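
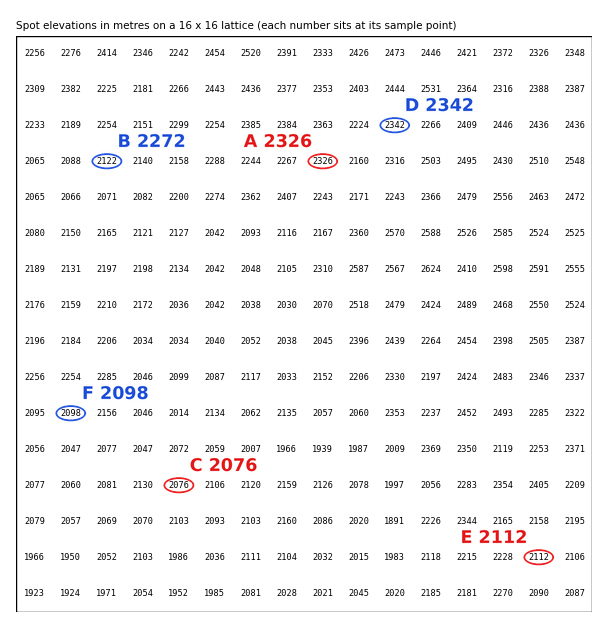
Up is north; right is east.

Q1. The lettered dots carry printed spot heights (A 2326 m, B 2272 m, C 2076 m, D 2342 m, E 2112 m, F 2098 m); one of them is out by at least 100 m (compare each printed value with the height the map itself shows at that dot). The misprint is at B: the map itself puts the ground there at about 2122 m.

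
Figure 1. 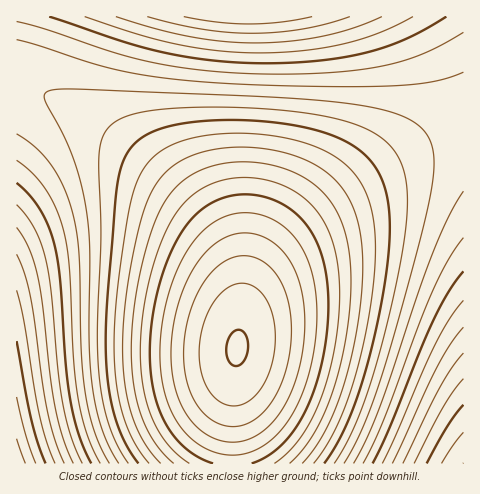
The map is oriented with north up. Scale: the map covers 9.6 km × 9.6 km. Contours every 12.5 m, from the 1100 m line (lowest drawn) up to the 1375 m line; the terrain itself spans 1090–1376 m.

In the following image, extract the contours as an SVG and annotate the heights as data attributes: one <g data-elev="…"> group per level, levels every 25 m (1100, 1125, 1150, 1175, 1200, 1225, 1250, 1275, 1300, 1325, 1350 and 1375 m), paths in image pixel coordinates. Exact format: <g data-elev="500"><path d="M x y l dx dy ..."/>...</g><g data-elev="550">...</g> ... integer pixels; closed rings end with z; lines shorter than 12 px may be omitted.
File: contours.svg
<g data-elev="1100"><path d="M17 439l8 24"/></g><g data-elev="1125"><path d="M427 463l20-36 16-22"/><path d="M17 341l14 78 7 25 8 19"/></g><g data-elev="1150"><path d="M403 463l36-74 13-21 11-15"/><path d="M17 254l7 19 7 25 12 87 6 32 7 25 8 21"/><path d="M350 17l-23 7-25 5-24 3-26 1-24-1-26-3-55-12"/></g><g data-elev="1175"><path d="M382 463l52-117 15-27 14-19"/><path d="M17 205l9 10 8 13 6 14 5 15 6 33 7 77 4 35 9 33 11 28"/><path d="M413 17l-34 16-35 11-40 7-45 2-41-2-40-7-40-10-53-17"/></g><g data-elev="1200"><path d="M363 463l21-44 49-129 15-30 15-22"/><path d="M17 160l15 13 13 15 10 18 8 22 6 37 4 90 4 40 10 38 13 30"/><path d="M463 32l-40 22-20 7-21 5-54 7-69 1-58-4-51-8-34-9-70-24-29-8"/></g><g data-elev="1225"><path d="M344 463l17-32 17-45 19-63 26-96 8-37 3-25-2-19-7-14-12-10-18-9-24-6-32-5-95-6-164-7-27 1-8 4 0 5 18 36 10 23 9 28 5 30 3 36-1 98 5 48 10 36 15 29"/></g><g data-elev="1250"><path d="M324 463l15-23 13-29 12-36 12-43 8-46 5-40 0-31-3-25-7-16-9-14-13-12-17-10-21-7-26-6-30-4-32-1-46 3-18 4-15 5-12 7-9 8-6 11-5 13-4 26-9 102-1 36 0 30 4 31 6 25 10 23 12 19"/></g><g data-elev="1275"><path d="M302 463l14-17 13-23 12-28 9-33 8-37 4-37 1-31-3-28-5-18-8-16-11-14-13-12-17-9-20-7-22-4-23-2-21 2-19 3-16 7-14 8-10 11-9 12-7 17-6 20-9 42-5 38-2 35 1 32 4 28 8 23 10 21 15 17"/></g><g data-elev="1300"><path d="M274 463l16-12 13-17 12-21 9-24 8-29 5-31 3-30-2-28-3-20-6-19-8-15-11-14-13-10-17-9-17-5-19-2-19 3-16 5-15 9-13 12-10 16-10 20-8 25-7 28-4 30-2 26 2 25 4 23 7 21 9 17 13 15 14 11"/></g><g data-elev="1325"><path d="M222 454l16 1 15-4 15-9 14-12 11-17 10-21 7-24 5-26 2-26-1-23-4-21-7-19-10-15-12-12-15-9-16-4-16 0-15 5-14 9-13 14-11 17-10 21-7 25-4 24-2 23 1 23 4 19 7 19 9 16 12 12 14 9z"/></g><g data-elev="1350"><path d="M227 426l10 0 11-3 10-6 9-9 9-12 7-15 7-33 1-18-1-16-2-15-5-14-7-12-9-8-9-6-10-3-11 0-10 4-10 7-9 10-8 12-7 15-5 16-3 17-1 17 1 16 3 14 4 13 7 10 8 10 10 6z"/></g><g data-elev="1375"><path d="M233 365l4 1 5-2 3-6 3-7 0-8-2-7-3-4-4-2-4 1-4 3-4 11 1 13z"/></g>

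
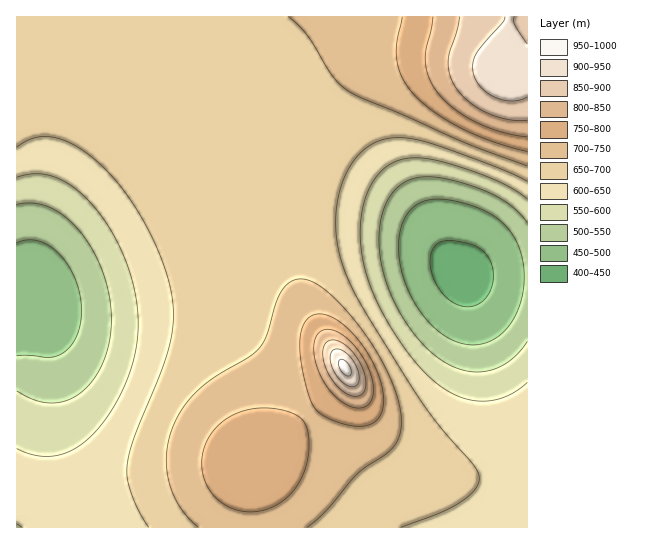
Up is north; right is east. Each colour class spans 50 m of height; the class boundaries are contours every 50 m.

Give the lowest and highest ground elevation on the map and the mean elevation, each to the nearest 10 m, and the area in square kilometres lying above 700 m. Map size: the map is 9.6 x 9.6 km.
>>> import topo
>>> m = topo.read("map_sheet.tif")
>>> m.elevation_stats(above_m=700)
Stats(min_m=440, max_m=970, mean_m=660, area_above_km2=21.4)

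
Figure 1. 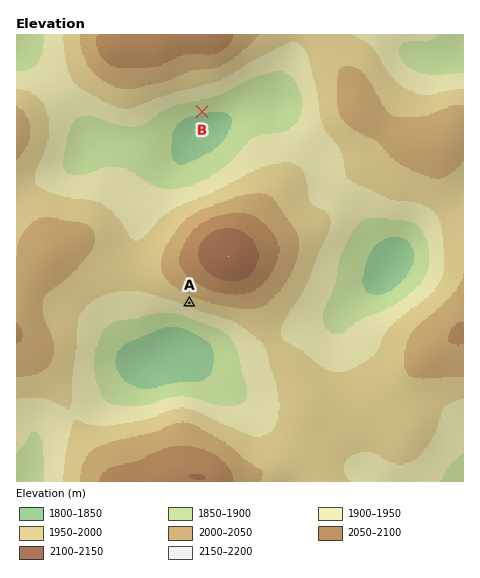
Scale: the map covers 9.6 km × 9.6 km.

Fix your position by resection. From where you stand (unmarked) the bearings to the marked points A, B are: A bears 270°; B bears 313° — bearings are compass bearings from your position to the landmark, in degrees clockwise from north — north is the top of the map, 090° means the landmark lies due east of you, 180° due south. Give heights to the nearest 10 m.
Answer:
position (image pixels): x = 407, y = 303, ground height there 1920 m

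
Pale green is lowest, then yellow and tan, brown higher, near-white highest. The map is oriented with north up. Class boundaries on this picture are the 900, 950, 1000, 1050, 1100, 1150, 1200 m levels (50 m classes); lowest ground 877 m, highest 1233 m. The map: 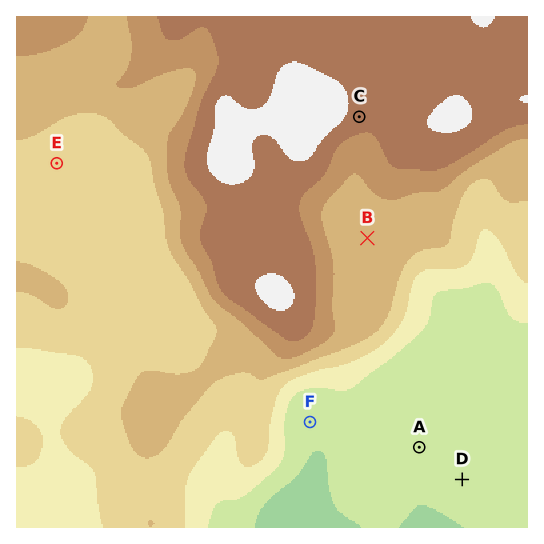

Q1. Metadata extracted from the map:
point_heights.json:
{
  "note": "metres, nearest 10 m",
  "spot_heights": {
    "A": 920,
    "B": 1070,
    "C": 1170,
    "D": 920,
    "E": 1030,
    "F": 920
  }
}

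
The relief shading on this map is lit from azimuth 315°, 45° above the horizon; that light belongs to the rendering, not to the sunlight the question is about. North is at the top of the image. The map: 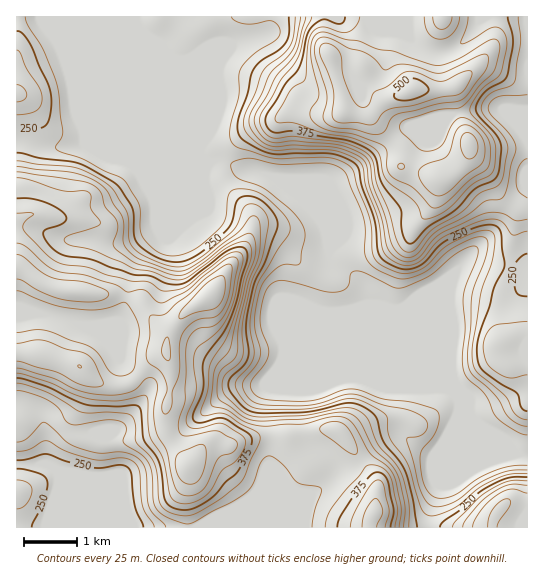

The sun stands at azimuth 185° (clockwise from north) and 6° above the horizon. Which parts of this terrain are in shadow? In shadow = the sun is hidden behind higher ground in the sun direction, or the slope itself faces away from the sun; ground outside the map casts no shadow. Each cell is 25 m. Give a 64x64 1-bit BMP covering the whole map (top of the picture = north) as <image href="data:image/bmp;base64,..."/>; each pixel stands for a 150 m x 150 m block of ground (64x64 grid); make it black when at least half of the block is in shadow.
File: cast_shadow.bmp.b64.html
<image width="64" height="64" href="data:image/bmp;base64,Qk0+AgAAAAAAAD4AAAAoAAAAQAAAAEAAAAABAAEAAAAAAAACAAATCwAAEwsAAAIAAAAAAAAA////AAAAAAAAAAAAAAAAAAAAAAAAAA+AAAAAAAAAH+AAAAAAAAEf+AAAAAAAAD//AAAAAAAYP//AAAAAAB+D/4AAAAAAD4H/AAAAAAAPgP8AAAAAAA+AfwAAAAAAH4B/AAAHHAA/gD8AAAf/8H8AHwAAB////wAAAAAD////YAAAAAH////gAAAAAP///+AAAAAA////gAAAAAB///8AAAAAAH///wAAAAAAD//+AAABwAAH//AAAAfAAAH/8AAA/8AAAH/gAAD/gAAAA+AAAPgAAAAAwAAAAAAAAAAAAAAAACAAAAAAAAAAPAAAAAAAAAA+AAAAAAAH//+AAAAAAB///8AAAAAAP///wAAAAAA////wAAAAAP////gAAAAA////+AAAAAD////8AAAAAAAH//wAAAAAAAP/+AAAAAAAH///4AAAAPgP///gAAAAMA///8AAAAAB/+//gAAAAP/9x/+AAAAA//wD/wAAAAD//AH+AAAAAP/4APgAABgA//AAcAAAGAD/8AAAAAAAPH/gAAAAAAD8A+AAAAAAAfwBgAAAAAAB+AAAAAcAAAD4AAAAB4AAAHAAAAADAAAAAAAAAAEAAxgAAAAAAOAB/gAAAAAB4AD/gAAAAAPgAP/AAAAAAeA//8AAAAAB4//z4EAAAADn/ODwAAAAAG/wAHgAAAAAD8AAAA=="/>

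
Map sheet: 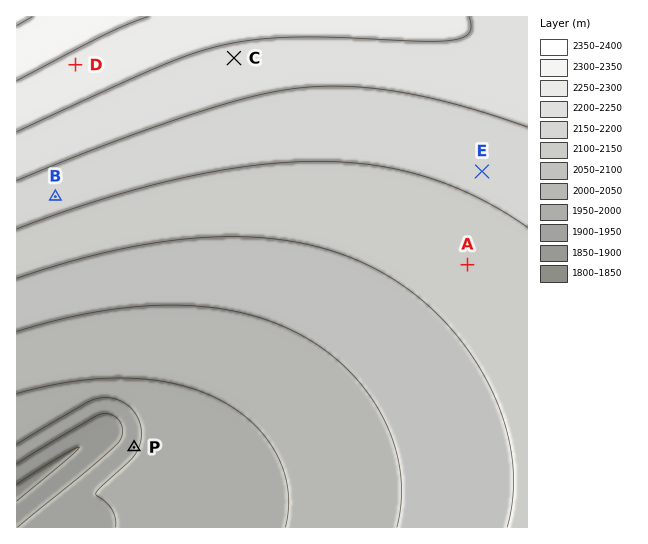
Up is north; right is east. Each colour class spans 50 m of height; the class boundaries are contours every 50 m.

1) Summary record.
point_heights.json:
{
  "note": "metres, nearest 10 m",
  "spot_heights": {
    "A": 2130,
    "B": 2170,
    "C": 2240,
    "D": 2290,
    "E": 2160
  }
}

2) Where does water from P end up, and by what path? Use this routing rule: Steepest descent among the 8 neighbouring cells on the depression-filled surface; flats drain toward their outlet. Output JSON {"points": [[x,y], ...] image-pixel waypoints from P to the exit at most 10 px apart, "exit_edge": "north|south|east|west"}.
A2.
{"points": [[134, 447], [123, 439], [113, 433], [102, 431], [91, 439], [81, 446], [70, 454], [59, 461], [49, 469], [38, 477], [27, 483], [17, 491]], "exit_edge": "west"}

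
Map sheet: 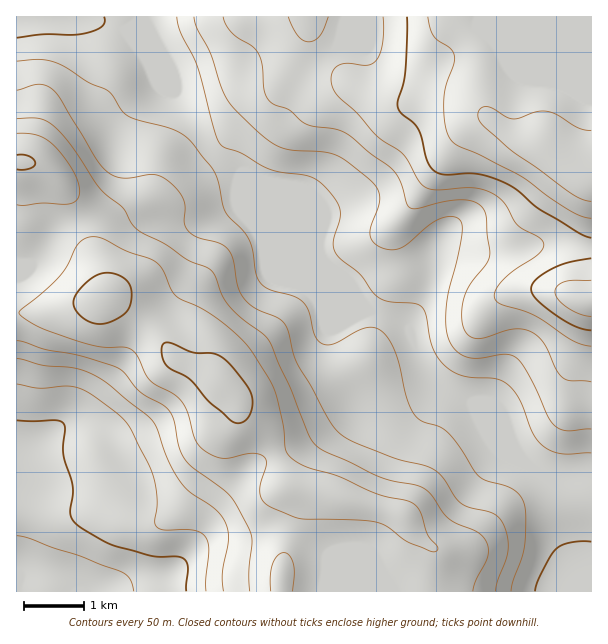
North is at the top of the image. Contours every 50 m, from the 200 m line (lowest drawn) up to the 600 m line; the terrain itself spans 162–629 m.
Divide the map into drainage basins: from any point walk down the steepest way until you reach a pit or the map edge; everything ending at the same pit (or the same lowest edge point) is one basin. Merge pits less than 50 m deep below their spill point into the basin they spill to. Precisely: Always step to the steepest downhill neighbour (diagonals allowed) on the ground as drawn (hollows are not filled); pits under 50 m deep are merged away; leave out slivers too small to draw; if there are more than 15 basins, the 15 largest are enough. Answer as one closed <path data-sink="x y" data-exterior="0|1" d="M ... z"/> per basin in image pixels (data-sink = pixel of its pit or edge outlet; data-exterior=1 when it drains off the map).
<path data-sink="555 591" data-exterior="1" d="M309 24l-3 23-17 28-12 17-10 10-12 7-20 20-19 27-48 40-40 15-12 7-10 10-6 14 0 21 6 27-2 6 39 24 19 19 15 22 36 17 23 20 6 16 28 26 7 15 7 25 6 7 33 5 81 24 11 17 18 16-7 33 0 10 165 0 1-421-14-7-33-24-21-1-18-7-23-20-16-10-18-5-23 0-19 6-15 0-32-12-12-10-16-27-18-19z"/><path data-sink="17 591" data-exterior="1" d="M107 296l-59 16-32 2 0 277 265 1 2-31 17-49 0-21-14-8-9-28-7-15-28-26-6-16-12-13-11-7-36-17-15-22-19-19z"/><path data-sink="17 18" data-exterior="1" d="M308 16l-292 1 1 296 31-1 47-11 9-5 2-6-6-27 0-21 6-14 10-10 12-7 31-11 15-8 36-30 25-33 20-20 12-7 10-10 21-30 8-15 2-20z"/>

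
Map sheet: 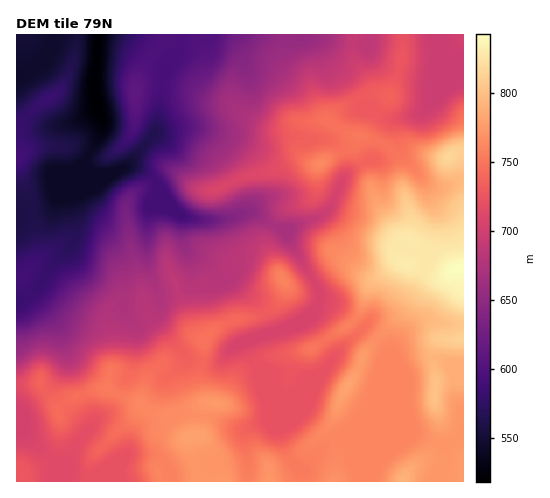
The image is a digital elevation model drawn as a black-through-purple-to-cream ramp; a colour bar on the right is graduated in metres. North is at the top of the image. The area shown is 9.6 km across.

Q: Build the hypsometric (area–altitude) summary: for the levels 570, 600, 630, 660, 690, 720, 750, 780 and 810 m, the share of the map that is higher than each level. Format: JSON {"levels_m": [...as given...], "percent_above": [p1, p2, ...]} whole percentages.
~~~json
{"levels_m": [570, 600, 630, 660, 690, 720, 750, 780, 810], "percent_above": [91, 83, 78, 72, 62, 49, 28, 9, 4]}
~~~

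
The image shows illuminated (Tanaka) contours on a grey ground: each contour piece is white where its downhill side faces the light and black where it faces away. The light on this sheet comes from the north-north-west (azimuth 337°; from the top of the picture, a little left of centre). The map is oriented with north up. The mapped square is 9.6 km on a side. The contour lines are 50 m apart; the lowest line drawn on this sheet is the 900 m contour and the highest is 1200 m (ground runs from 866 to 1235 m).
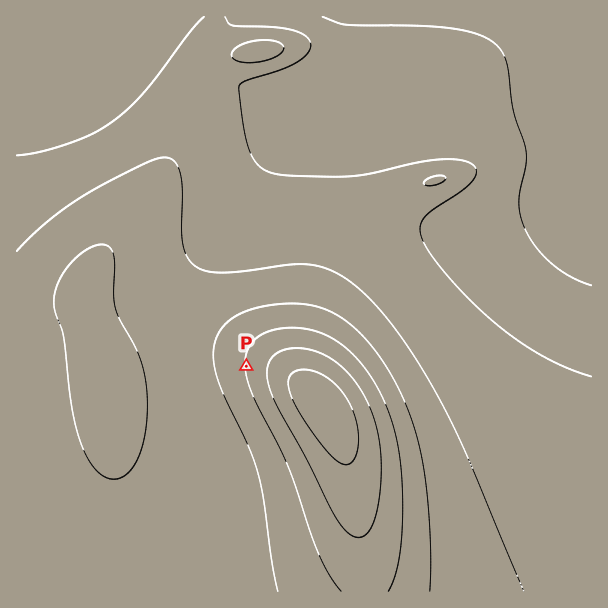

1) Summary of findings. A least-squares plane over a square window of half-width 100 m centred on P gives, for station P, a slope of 7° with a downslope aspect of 268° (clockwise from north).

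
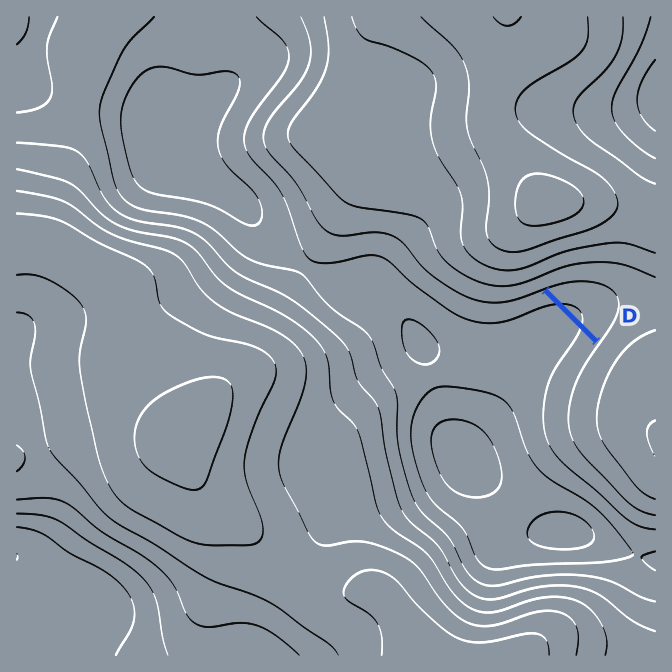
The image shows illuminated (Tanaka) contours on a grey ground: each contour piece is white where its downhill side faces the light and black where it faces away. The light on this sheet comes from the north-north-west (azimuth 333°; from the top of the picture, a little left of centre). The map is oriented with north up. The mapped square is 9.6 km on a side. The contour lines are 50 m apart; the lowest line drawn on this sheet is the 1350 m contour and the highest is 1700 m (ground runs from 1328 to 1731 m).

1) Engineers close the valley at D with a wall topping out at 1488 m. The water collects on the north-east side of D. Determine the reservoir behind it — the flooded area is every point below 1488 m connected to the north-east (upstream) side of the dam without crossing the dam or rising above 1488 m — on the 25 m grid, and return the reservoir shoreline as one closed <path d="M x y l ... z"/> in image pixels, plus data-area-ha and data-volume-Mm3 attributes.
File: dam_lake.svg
<path d="M585 286l-16 0-2 2-13 1-3 3 46 46 6-8 5-10 0-3 1-2 0-13-9-11-8-3-5 0-2-2z" data-area-ha="37" data-volume-Mm3="6.97"/>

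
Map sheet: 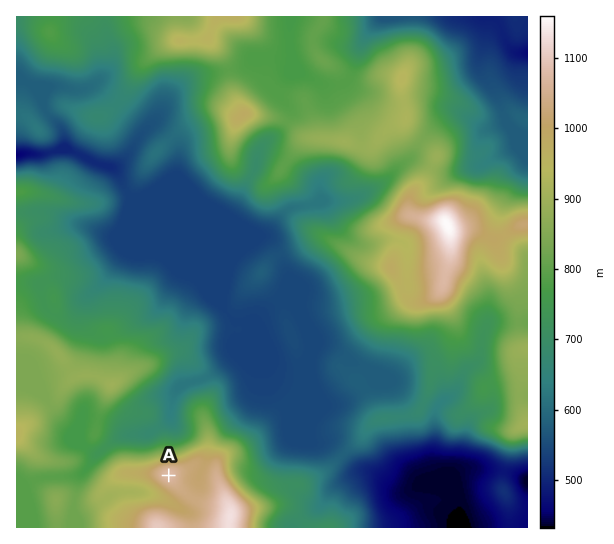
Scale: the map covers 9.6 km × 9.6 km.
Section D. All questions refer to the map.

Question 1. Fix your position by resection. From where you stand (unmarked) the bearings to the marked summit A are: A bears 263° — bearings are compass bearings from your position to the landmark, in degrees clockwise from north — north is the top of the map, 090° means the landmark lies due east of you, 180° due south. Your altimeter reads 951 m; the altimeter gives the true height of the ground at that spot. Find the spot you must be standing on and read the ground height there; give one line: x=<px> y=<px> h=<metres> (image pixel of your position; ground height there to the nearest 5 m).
x=228 y=468 h=950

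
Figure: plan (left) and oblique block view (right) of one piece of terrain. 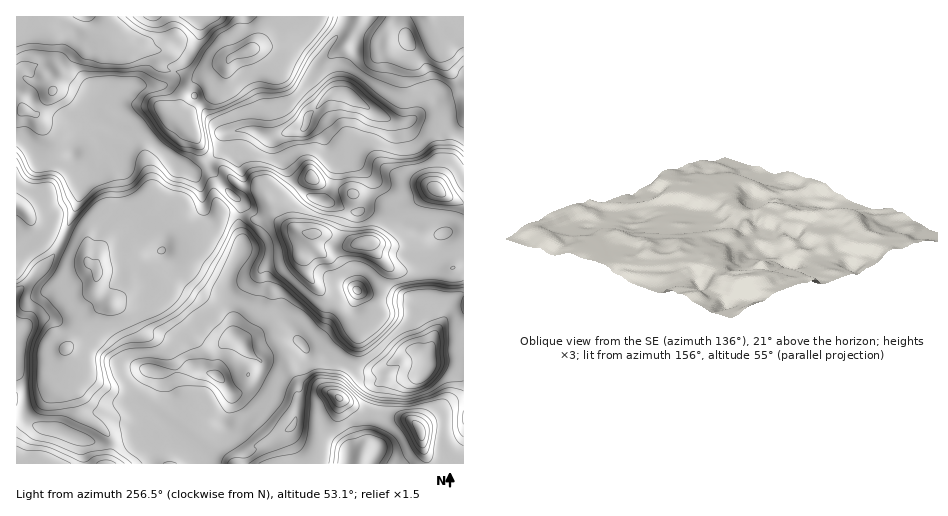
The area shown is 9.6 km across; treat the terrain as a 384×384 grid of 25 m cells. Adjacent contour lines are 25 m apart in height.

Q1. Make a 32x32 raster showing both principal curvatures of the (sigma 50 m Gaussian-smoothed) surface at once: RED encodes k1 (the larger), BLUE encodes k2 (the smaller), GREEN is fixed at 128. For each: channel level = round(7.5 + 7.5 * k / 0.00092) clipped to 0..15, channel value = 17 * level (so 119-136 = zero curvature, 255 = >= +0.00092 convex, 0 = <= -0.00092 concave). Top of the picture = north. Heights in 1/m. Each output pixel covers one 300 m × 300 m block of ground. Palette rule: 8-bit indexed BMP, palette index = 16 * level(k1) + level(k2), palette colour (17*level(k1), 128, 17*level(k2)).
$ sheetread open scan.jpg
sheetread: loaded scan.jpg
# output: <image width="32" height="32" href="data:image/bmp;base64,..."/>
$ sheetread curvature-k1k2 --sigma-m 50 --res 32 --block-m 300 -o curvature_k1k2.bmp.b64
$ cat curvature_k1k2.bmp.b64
<image width="32" height="32" href="data:image/bmp;base64,Qk02CAAAAAAAADYEAAAoAAAAIAAAACAAAAABAAgAAAAAAAAEAAATCwAAEwsAAAABAAAAAAAAAIAAABGAAAAigAAAM4AAAESAAABVgAAAZoAAAHeAAACIgAAAmYAAAKqAAAC7gAAAzIAAAN2AAADugAAA/4AAAACAEQARgBEAIoARADOAEQBEgBEAVYARAGaAEQB3gBEAiIARAJmAEQCqgBEAu4ARAMyAEQDdgBEA7oARAP+AEQAAgCIAEYAiACKAIgAzgCIARIAiAFWAIgBmgCIAd4AiAIiAIgCZgCIAqoAiALuAIgDMgCIA3YAiAO6AIgD/gCIAAIAzABGAMwAigDMAM4AzAESAMwBVgDMAZoAzAHeAMwCIgDMAmYAzAKqAMwC7gDMAzIAzAN2AMwDugDMA/4AzAACARAARgEQAIoBEADOARABEgEQAVYBEAGaARAB3gEQAiIBEAJmARACqgEQAu4BEAMyARADdgEQA7oBEAP+ARAAAgFUAEYBVACKAVQAzgFUARIBVAFWAVQBmgFUAd4BVAIiAVQCZgFUAqoBVALuAVQDMgFUA3YBVAO6AVQD/gFUAAIBmABGAZgAigGYAM4BmAESAZgBVgGYAZoBmAHeAZgCIgGYAmYBmAKqAZgC7gGYAzIBmAN2AZgDugGYA/4BmAACAdwARgHcAIoB3ADOAdwBEgHcAVYB3AGaAdwB3gHcAiIB3AJmAdwCqgHcAu4B3AMyAdwDdgHcA7oB3AP+AdwAAgIgAEYCIACKAiAAzgIgARICIAFWAiABmgIgAd4CIAIiAiACZgIgAqoCIALuAiADMgIgA3YCIAO6AiAD/gIgAAICZABGAmQAigJkAM4CZAESAmQBVgJkAZoCZAHeAmQCIgJkAmYCZAKqAmQC7gJkAzICZAN2AmQDugJkA/4CZAACAqgARgKoAIoCqADOAqgBEgKoAVYCqAGaAqgB3gKoAiICqAJmAqgCqgKoAu4CqAMyAqgDdgKoA7oCqAP+AqgAAgLsAEYC7ACKAuwAzgLsARIC7AFWAuwBmgLsAd4C7AIiAuwCZgLsAqoC7ALuAuwDMgLsA3YC7AO6AuwD/gLsAAIDMABGAzAAigMwAM4DMAESAzABVgMwAZoDMAHeAzACIgMwAmYDMAKqAzAC7gMwAzIDMAN2AzADugMwA/4DMAACA3QARgN0AIoDdADOA3QBEgN0AVYDdAGaA3QB3gN0AiIDdAJmA3QCqgN0Au4DdAMyA3QDdgN0A7oDdAP+A3QAAgO4AEYDuACKA7gAzgO4ARIDuAFWA7gBmgO4Ad4DuAIiA7gCZgO4AqoDuALuA7gDMgO4A3YDuAO6A7gD/gO4AAID/ABGA/wAigP8AM4D/AESA/wBVgP8AZoD/AHeA/wCIgP8AmYD/AKqA/wC7gP8AzID/AN2A/wDugP8A/4D/AIVzcYPHlHK2x6int5iIx6PYpYSElXaB+IPotaXFwZeGlba2yNj45KeYiIeIh4eHuKWkx6ilhaH61df5tqDAt6S42OjYtoNzp4iHh4eHh5eHl6aEuMaElJO005HmYIDFtfjEpqakppaWh4eHh3eHlpSGl6aT1pPUtLSDorBg05WU9nJjdIWmuKiHhoaGd3aU2ZaGqJTVw4Aw0MDCxaSQYIL1cXZ3dXSStYWFlnaEYtXWtaaHpdRgYID4+ub4+daytPiAh4d3csanturoxsf3+YRUxoWm5tH19LXXlKW4+cCm93CGloeR+si2poSFt5aUhKbYlXaXt7jX5KX2taboxIT3cIV0loSStqaUpYZ1hben2HWFlsiG18RAxLXo+eizhMjWcpaHh4WEpcbIuIeFlsmnpoaXl8fYcXVww8OB5uSEttbXpYeWppaEgoS2yJd1tnWGh5fow7ODhnZA45aCxKZhpYWGl5ZzhYeHdHOWp5eWl5eX2NRwhJPTkqHomIeX1/WDdIeng8eXh4d3hJW3uKaGp8fFk4CW4/6yofb3+PX1ofeklaeDlZiHh3eGdHXHt5OCs6SRtsiks7aTgICAgGGD1veDhHSWl4eWloeGg7bXyJOVo2Gkktf5s6C3mIeHhodzw+WVhpWIh5e5hnd0gujZxrijlZPXoGBQobaHhoaGl5dz9oOXl4eHh4aHd3dx5/mTtlJxUJDBoZD0p5enyaaVlYXjwYSHh4eHh4eWpYPCoJTEsbOktMbq1JeHh5enqIGnhKP4cHOEhneHdnPmYOT5k4aksvj508aldYfF5cOwtoNQ1tj1k6WhdIKBk+XR9bFzhaL109JhYbWlltUwQMWw9qD1iKfHyNlxpPn4tcOQ41CA9nBA5cbF14WEwmGRxtXZx5eHh4eItqPWyMfUstfV1fa4odLYqLmDgaGysaRh9peHl5eHiIempffUlKDWhYSktnKSpJZ3l7W22PnUgpK4lpaHh4eHh4fns3JhoPnm1fj29vmzhXWEc6aHlrbX5pVzp5iIh4eHuNdwdXL116alhHOj97aWZHXI9/bphIelY7W1t6eHd5ezcGF0k/GA5de3p4Hl9pWm9/i0Y6WVl5a2t0J0p5iIh8fU1rP3k3VwlMi15KLD+fn4gpSXl5iopoWWlpS46Pj36ce21oOFpqaUk2JQ94HExpOll5amyMa0yaenlbSDgHCStZXGxoR0hLe3h4LE15SlpFOVg3PEcrant7a3dHV2dnWEdIX2lIWSYIKmhpD3xILoY3WWxnNllISEdIWHd3d2g4GSYqPmYaW2pZeHhYD3pNVzhbjHhIeGh3d3hZKUdXKl2reD19jogaSEhoeHc6LnlMaCtqWWh4c="/>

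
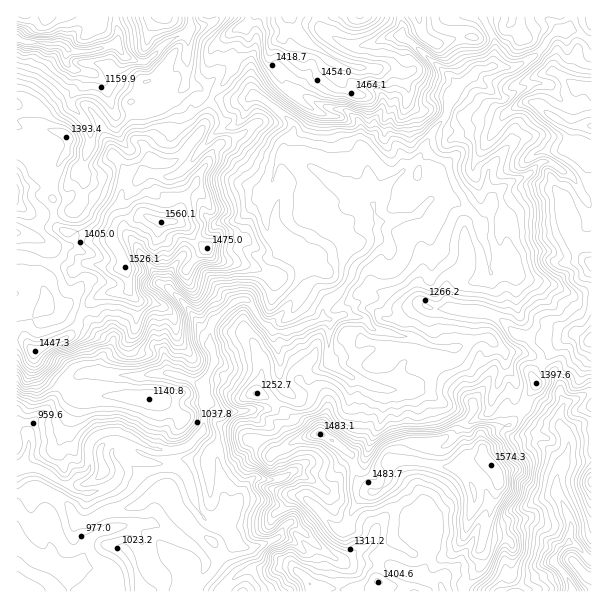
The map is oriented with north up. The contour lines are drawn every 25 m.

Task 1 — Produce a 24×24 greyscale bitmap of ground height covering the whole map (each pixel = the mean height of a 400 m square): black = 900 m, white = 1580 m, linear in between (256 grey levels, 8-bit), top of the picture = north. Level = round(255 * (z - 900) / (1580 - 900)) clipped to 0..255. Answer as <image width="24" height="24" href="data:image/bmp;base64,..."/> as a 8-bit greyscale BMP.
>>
<image width="24" height="24" href="data:image/bmp;base64,Qk12BgAAAAAAADYEAAAoAAAAGAAAABgAAAABAAgAAAAAAEACAAATCwAAEwsAAAABAAAAAAAAAAAAAAEBAQACAgIAAwMDAAQEBAAFBQUABgYGAAcHBwAICAgACQkJAAoKCgALCwsADAwMAA0NDQAODg4ADw8PABAQEAAREREAEhISABMTEwAUFBQAFRUVABYWFgAXFxcAGBgYABkZGQAaGhoAGxsbABwcHAAdHR0AHh4eAB8fHwAgICAAISEhACIiIgAjIyMAJCQkACUlJQAmJiYAJycnACgoKAApKSkAKioqACsrKwAsLCwALS0tAC4uLgAvLy8AMDAwADExMQAyMjIAMzMzADQ0NAA1NTUANjY2ADc3NwA4ODgAOTk5ADo6OgA7OzsAPDw8AD09PQA+Pj4APz8/AEBAQABBQUEAQkJCAENDQwBEREQARUVFAEZGRgBHR0cASEhIAElJSQBKSkoAS0tLAExMTABNTU0ATk5OAE9PTwBQUFAAUVFRAFJSUgBTU1MAVFRUAFVVVQBWVlYAV1dXAFhYWABZWVkAWlpaAFtbWwBcXFwAXV1dAF5eXgBfX18AYGBgAGFhYQBiYmIAY2NjAGRkZABlZWUAZmZmAGdnZwBoaGgAaWlpAGpqagBra2sAbGxsAG1tbQBubm4Ab29vAHBwcABxcXEAcnJyAHNzcwB0dHQAdXV1AHZ2dgB3d3cAeHh4AHl5eQB6enoAe3t7AHx8fAB9fX0Afn5+AH9/fwCAgIAAgYGBAIKCggCDg4MAhISEAIWFhQCGhoYAh4eHAIiIiACJiYkAioqKAIuLiwCMjIwAjY2NAI6OjgCPj48AkJCQAJGRkQCSkpIAk5OTAJSUlACVlZUAlpaWAJeXlwCYmJgAmZmZAJqamgCbm5sAnJycAJ2dnQCenp4An5+fAKCgoAChoaEAoqKiAKOjowCkpKQApaWlAKampgCnp6cAqKioAKmpqQCqqqoAq6urAKysrACtra0Arq6uAK+vrwCwsLAAsbGxALKysgCzs7MAtLS0ALW1tQC2trYAt7e3ALi4uAC5ubkAurq6ALu7uwC8vLwAvb29AL6+vgC/v78AwMDAAMHBwQDCwsIAw8PDAMTExADFxcUAxsbGAMfHxwDIyMgAycnJAMrKygDLy8sAzMzMAM3NzQDOzs4Az8/PANDQ0ADR0dEA0tLSANPT0wDU1NQA1dXVANbW1gDX19cA2NjYANnZ2QDa2toA29vbANzc3ADd3d0A3t7eAN/f3wDg4OAA4eHhAOLi4gDj4+MA5OTkAOXl5QDm5uYA5+fnAOjo6ADp6ekA6urqAOvr6wDs7OwA7e3tAO7u7gDv7+8A8PDwAPHx8QDy8vIA8/PzAPT09AD19fUA9vb2APf39wD4+PgA+fn5APr6+gD7+/sA/Pz8AP39/QD+/v4A////AB0VExYfLzAzRU9qlaegq7GopbKmgWlERBISFBsqKzMwNDxki4WNn6yvsL7LnWk5RxQWIh4iJiwyLDhcZYy4rrCur9LXsHZOTBsdISIqLTMrLTVtiq61xbuwstfnsXNOYBoUDBMZKi8qNkBrjZ6x1tvEyOTw2X5OdgoeGxcXGx0wP2uakpy/wt/f3uz1zIlXaBMrKxUWJjUlRIOPpMS4maq+wcvXq31iaiYyRT9CT1A0OGB0fZKFeHR5gKCnpZRtfWVUTlBQTkYsO2tyanRsYGBkcZCalaqHj6iJWVFcUkFFMFllYmNWZWlpbXKDhqShtri5p4SMem9EOmBOR1VZZWNnbW1yiqS1zKipsK6uoopMN0tHSj5GVm18hImLjZmqu6epsMTSqXuFU0RnYE9FV2F0eHdwb3uTs6irvcvgr6atk4BzZ2FSSVBaYWpiYniqy6GnudTa09DJr4VpYlxRSEdSVmZgZ4a3yJ6rqsfg7u3RoXZfWFFNR0dMUV1ebYzBxJysnazO19nTn2pZVk9JRklQTllpc5jDvqWtlqXExcDInXJbU0xMS09SUmp4g5qyv6qsoZ+xvba5r49nU1ZYVGVhY3SQiaO9yKqqkIqMmp+un5OEaoSCeYuUdYKXnqjM1qCOd3R/iYqSk3l7pbO0va61hXWKoMTJzYNtV1xsgoaLnI2pwtDd29PIk3V1i6vCw1BDQUtObHqIqKnI3uTbzsa1saKQlJqpqFdfXV5ZiIJ5ocPX8Nzc4sC8vLSnta6Yng=="/>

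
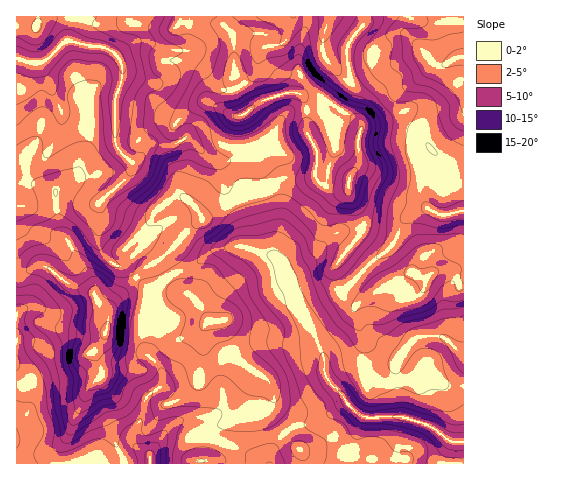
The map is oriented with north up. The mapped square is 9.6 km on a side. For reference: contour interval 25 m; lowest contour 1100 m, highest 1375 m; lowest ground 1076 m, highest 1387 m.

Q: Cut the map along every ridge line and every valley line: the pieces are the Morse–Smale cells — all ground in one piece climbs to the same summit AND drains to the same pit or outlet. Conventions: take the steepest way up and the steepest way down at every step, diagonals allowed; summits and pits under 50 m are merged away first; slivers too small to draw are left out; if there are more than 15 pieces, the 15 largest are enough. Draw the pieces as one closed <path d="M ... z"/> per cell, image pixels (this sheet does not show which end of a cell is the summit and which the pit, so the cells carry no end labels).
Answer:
<path d="M315 176l-10 3-22 0-20 12-17 3-53 32-36 36 12 21 11 8 10 4 19 25 12 1 6 21 6 12 26 21-3 29-2 6-12 8-25 8-7 5-5 27-3 5 261 1 1-194-26 0-11 7-4 0-12-5-16 11-37 20-9-2-10-10-5-24 27-33 3-7-2-6-12-26-2-9-4 3-12 0-12-6z"/><path d="M224 16l-207 0-1 191 38 1 45-5 5 17-5 11 0 14 5 10 8 8 13 4 11 10 9-9 16-9 41-40 44-25 17-3 20-12 22 0 9-3 6 7 8 5 19 0 3-10 9-16-1-22 3-10-1-7-32-22-22-3-14-6-28 8-12 8 1-7-18-27-1-32-1-6-8-12z"/><path d="M463 16l-99 0 0 9-16 18-1 19 6 28-8 22 11 7 5 6-3 15 1 22-9 16-2 14 13 25 3 10-3 7-25 31-2 8 5 18 5 6 10 6 7-1 11-8 23-11 16-11 12 5 4 0 11-7 26-1z"/><path d="M43 266l-8 1-19 10 0 186 134 1 0-8-14-10-4-6 0-6 9-14 5-21 16-15-1-15-14-15-4-10 0-17 5-22-1-18-11-9-24 27-3 12-17-25-26-10z"/><path d="M157 261l-12 7-9 10 12 12-5 54 4 10 14 15 1 15-16 15-5 21-9 14 0 6 4 6 14 10 1 8 50 0 4-6 5-27 7-5 25-8 12-8 2-6 3-29-26-21-6-12-6-21-12-1-19-25-10-4-11-8z"/><path d="M363 16l-138 0 0 8 6 8 3 10 1 32 16 22 3 8-1 2 17-8 22-6 14 6 22 3 16 11 9-22-6-28 0-15 5-9 12-13z"/><path d="M99 203l-45 5-36-2-2 2 0 68 4 0 19-10 8 1 19 15 26 10 17 25 3-12 24-27-11-11-13-4-8-8-5-10 0-14 5-11z"/>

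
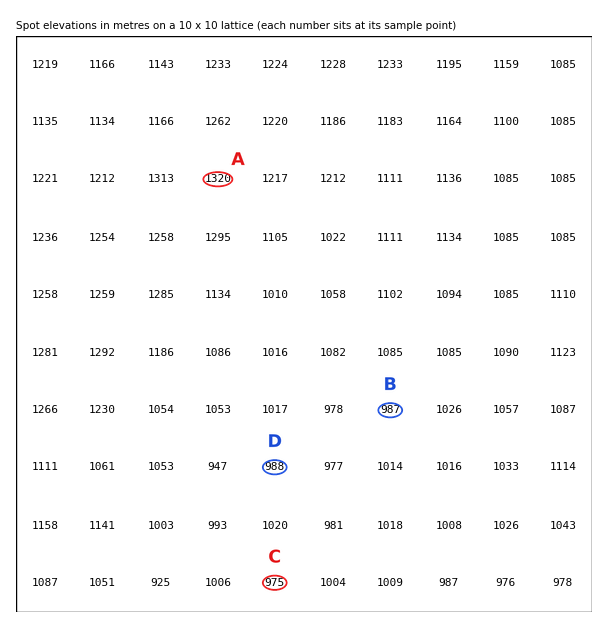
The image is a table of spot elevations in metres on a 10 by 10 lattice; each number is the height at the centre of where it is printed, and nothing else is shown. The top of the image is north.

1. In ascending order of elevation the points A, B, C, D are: C B D A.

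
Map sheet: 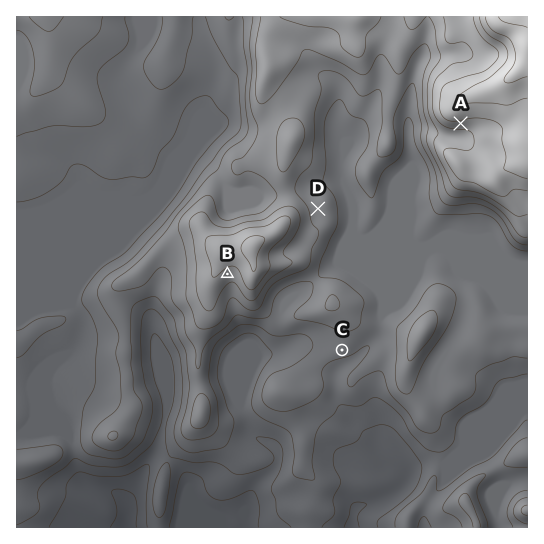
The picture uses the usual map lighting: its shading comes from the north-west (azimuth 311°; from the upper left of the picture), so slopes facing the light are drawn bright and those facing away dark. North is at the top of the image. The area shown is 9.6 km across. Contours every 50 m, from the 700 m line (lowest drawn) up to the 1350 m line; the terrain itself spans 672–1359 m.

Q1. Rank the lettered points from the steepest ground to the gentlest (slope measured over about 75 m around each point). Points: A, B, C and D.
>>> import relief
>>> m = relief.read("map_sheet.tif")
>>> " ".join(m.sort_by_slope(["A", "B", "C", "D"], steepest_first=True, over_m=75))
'A B C D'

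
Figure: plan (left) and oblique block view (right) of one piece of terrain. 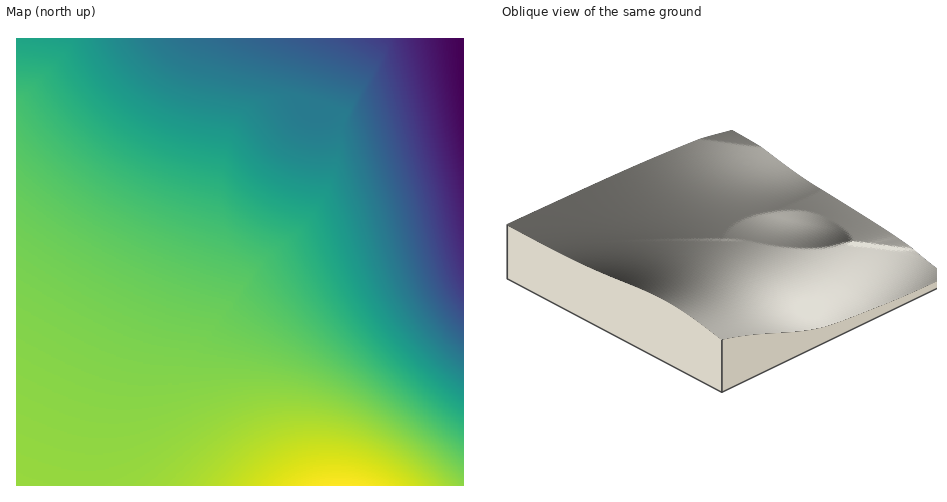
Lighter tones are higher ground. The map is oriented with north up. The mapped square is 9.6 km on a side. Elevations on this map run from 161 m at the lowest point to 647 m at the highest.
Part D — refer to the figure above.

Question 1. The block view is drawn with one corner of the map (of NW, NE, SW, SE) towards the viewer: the SE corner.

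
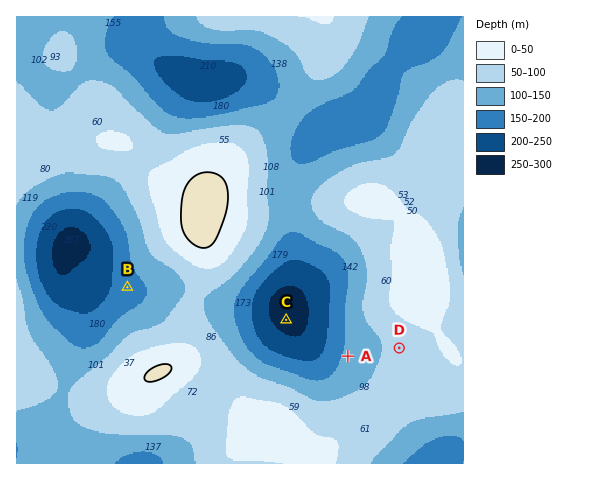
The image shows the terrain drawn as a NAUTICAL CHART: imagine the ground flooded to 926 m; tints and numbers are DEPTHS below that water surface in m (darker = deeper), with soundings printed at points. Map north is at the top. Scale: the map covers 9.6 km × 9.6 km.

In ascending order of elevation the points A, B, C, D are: C B A D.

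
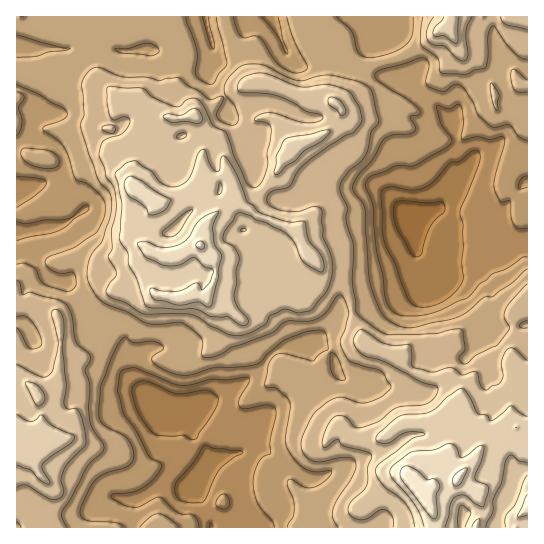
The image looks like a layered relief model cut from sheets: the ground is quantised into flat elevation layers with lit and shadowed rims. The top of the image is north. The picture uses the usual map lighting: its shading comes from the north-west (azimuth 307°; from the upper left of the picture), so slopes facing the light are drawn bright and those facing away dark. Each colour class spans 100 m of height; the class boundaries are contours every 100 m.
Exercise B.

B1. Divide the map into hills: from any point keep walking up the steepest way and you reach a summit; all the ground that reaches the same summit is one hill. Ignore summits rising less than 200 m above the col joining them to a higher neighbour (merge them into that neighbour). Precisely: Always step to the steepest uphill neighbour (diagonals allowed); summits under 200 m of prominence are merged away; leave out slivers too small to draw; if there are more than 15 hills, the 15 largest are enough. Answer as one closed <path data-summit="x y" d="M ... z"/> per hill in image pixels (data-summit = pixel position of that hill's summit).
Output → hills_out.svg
<path data-summit="201 245" d="M271 16l-22 0-8 16-28 9 2 16-4 6-41-4-17-10-34 2-10-6-14-2-26 6-53-2 0 40 10 5 7 9 0 8-5 16 0 12 6 4 20 4 9 9 2 8-2 12-8 6-29 5-10 6 0 42 35-6 7 0 3 3 11 35-3 17 32 30 23 11 3 4-3 34 5 17 10 11 12 4 6 6 3 7 10 6 7 0 17-9 20-4 29-16 12-8 19-23 8-4 32-7 6-4 18-25 37-3 42-20 3-4 0-7-5-13 1-15-7-35 13 0 17-7 17-17 11-20 0-4-6-4-4-8-1-21-4-11-19-22-17-11-5-14-24 1-14-5-8-7 4-18-14 14-12 0-17-5-13 0-12 7-4 0-10-10z"/><path data-summit="414 485" d="M527 181l-10 9-10 15-3 6 1 20-6-6-18-4-1-14-23-12-7 2-11 11-8 4-21 3 6 35-1 15 5 13 0 7-3 4-42 20-37 3-18 25-6 4-28 6-12 5-7 7-4 8-20 16-29 16-29 8-2 2 9 14 1 11 12 13 0 16-15 22-9 2-8-4-7 0-27 14-4 5-2 25 394 1z"/><path data-summit="46 437" d="M22 252l-6 1 0 274 117 1 2-26 4-5 27-14 7 0 8 4 9-2 15-22 0-16-12-13-1-11-9-14-6 3-12-3-14-16-12-4-10-11-5-17 0-16 3-8 0-10-3-4-23-11-32-31-19-1-6-6-8-15-5-4z"/><path data-summit="450 23" d="M527 16l-136 0 1 14-13 6-6 6-8 16 0 7 12 10 10 2 26-2-1 7 4 8 24 19 5 9 7 5 4 11 1 21 4 8 6 4 0 4-8 16-7 8 9 1 16 8 3 3 1 14 14 3 8 4 1-17 3-6 10-15 11-9z"/>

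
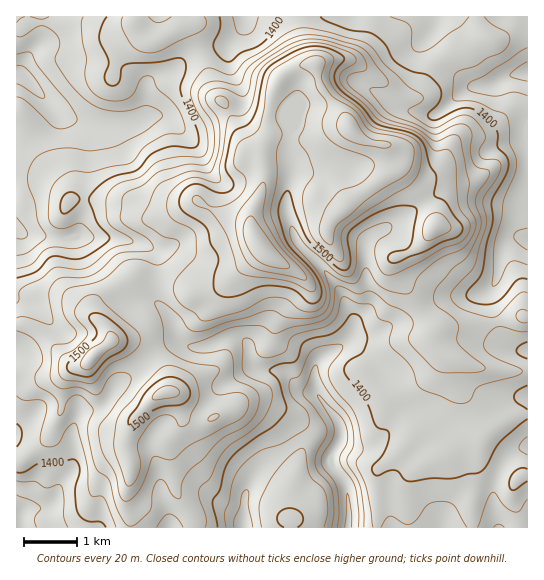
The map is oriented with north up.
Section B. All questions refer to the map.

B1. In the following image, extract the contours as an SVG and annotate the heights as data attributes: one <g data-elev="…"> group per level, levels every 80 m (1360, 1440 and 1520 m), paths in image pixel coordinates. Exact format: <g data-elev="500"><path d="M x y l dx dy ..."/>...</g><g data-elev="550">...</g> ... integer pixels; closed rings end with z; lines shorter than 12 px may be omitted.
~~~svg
<g data-elev="1360"><path d="M234 527l0-8 6-12 2-13 4-4 3 2-1 14 5 21"/><path d="M332 527l2-16-2-20-3-8-11-12-3-8 2-10 9-18 1-6-10-18-13-14-1-4 8-22 4-6 2 1 3 11 5 10 9 12 12 14 6 12 2 20-7 16 13 26 4 24 0 16"/><path d="M494 527l4-3 6 3"/><path d="M17 495l15 6 8 5 0 4-5 9 2 8"/><path d="M527 250l-10-8-3-5 3-6 10-3"/><path d="M527 96l-13-4-15 4-8 0-20-5-4-4 4-5 14-7 42-27"/><path d="M17 36l5 1 19-11 5 1 8 5 4 5 2 5-1 5-4 11 2 7 16 22 12 12 9 7 11 4 14 1 10 0 18-5 11 4 4 5-2 4-15 12-30 15-24 5-20-3-13 1-13 3-9 6-7 12-1 12 7 20 3 19 8 16-17 15-12 3"/><path d="M49 17l-8 2-11-2"/></g><g data-elev="1440"><path d="M17 331l14 6 9 10 2 14-6 13-1 8 3 4 12 7 6 6 2 6 1 10 4-2 6-14 6-4 7 2 10 10 1 4-4 11-1 8 6 33 4 8 8 5 3 5 6 23 7 15 5 6 6 1 17-15 3-21 5-10 5 0 10 15 4 3 3 0 2-16 7-11 14-12 18-20 26-15 7-7 4-8 1-11-2-7-7-5-13-5-3-3-1-19-3-7-5-2-16 3-11 0-9-4-1-3 1-1 46-18 26-1 14 7 16-6 30-6 6-3 4-5 3-8 1-17 4-2 19 8 9-3 6 1 16 13 19 9 3 4 2 5-4 14 0 5 7 8 21 20 8 3 25 0 14-3 0-4-17-13-9-10-1-5 2-9-1-6-6-6-15-11-3-4-1-5 2-7 4-5 13-16 15-13 10-19 4-15-5-17 0-7 3-7 9-13 1-7-11-4-5-5-3-12 2-17-2-4-4-4-9 0-18 8-5 1-19-10-22-8-8-6-15-20 3-2 13-1 2-2 0-4-19-27-6-5-8-4-32-9-14-1-12 2-14 6-32 21-4 6-5 12-3 3-25-4-8 2-5 5-3 6 1 7 12 20 3 12-1 18-2 7-4 6-4 1-17-1-25 7-18 14-15 6-4 4-4 20 1 6 5 5 22 13 5 7-1 4-31 3-7 3-13 14-10 5-9 3-19-1-6 3-6 6-2 7 4 26-2 5-5 0-20-7-9 1"/><path d="M527 311l-6-1-3 1-2 4 3 6 4 2 4-1"/></g><g data-elev="1520"><path d="M153 399l22-2 4-3 0-3-5-4-9-1-10 7-3 4z"/><path d="M83 369l4 1 4-2 15-16 11-7 2-6-3-5-5-3-2 1-7 10-15 10-7 11 1 3z"/><path d="M310 291l4 0 2-2-3-11-6-9-23-24-13-30 0-8 6-29 0-27 5-16-1-5-5-9 0-6 2-6 4-7 9-9 7-3 5 3 6 9 1 4-6 21-5 12 2 6 7 10 6 18-1 4-9 14-1 16 6 22 4 9 8 9 17 14 4 0 2-3-3-20 3-9 23-19 44-26 8-11 2-15-1-11-5-8-10-5-26-5-6-3-15-18-20-15-6-7-3-8 5-20-6-5-11-3-10 1-10 4-21 12-6 7-4 15-2 21-5 17-5 7-14 8-5 9-1 14 2 4 8 6 2 6-1 6-4 7-11 9-12 4-9-2-11-9-4 0-2 3 3 6 15 6 12 15 5 11 10 31 3 5 10 3 39 5z"/><path d="M425 239l2 2 4-1 19-10 0-7-8-9-8-1-8 6-3 11z"/></g>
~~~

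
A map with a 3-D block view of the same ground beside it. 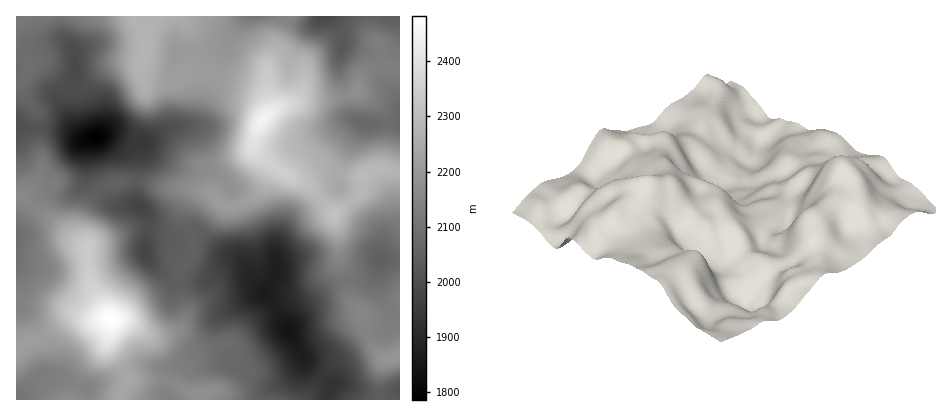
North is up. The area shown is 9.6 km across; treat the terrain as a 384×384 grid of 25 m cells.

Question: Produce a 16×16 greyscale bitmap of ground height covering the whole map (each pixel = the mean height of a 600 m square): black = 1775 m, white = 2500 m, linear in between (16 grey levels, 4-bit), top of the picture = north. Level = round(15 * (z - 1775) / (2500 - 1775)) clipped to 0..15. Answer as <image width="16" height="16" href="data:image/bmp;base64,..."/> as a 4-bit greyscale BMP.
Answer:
<image width="16" height="16" href="data:image/bmp;base64,Qk32AAAAAAAAAHYAAAAoAAAAEAAAABAAAAABAAQAAAAAAIAAAAATCwAAEwsAABAAAAAAAAAAAAAAABEREQAiIiIAMzMzAERERABVVVUAZmZmAHd3dwCIiIgAmZmZAKqqqgC7u7sAzMzMAN3d3QDu7u4A////AHiImIiGVERWiIqph2ZTNGiZrcqHZjI1eIrO6nZUIkeHiby4ZUMjV3d4u4VVQyNnZnm7dVZENHh2eJhVZodmmoeHZlV4mZqqqXdUVXiKu6qqZSE0V4zLqYlUITVWfNuXZmVEaYib3KiHZVaamZq7p4dmVpqZmaqGd3ZnmqmYiFVm"/>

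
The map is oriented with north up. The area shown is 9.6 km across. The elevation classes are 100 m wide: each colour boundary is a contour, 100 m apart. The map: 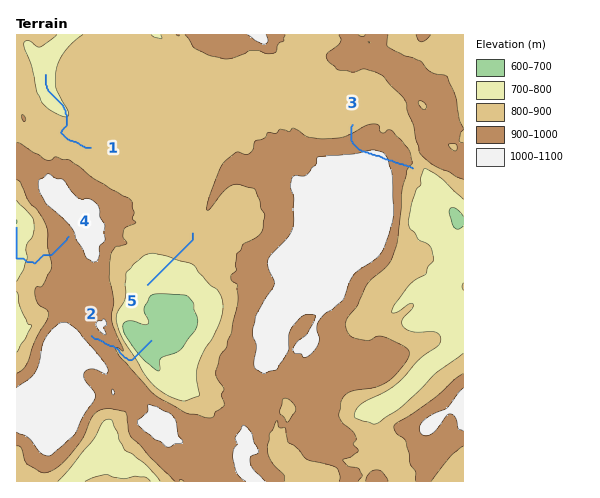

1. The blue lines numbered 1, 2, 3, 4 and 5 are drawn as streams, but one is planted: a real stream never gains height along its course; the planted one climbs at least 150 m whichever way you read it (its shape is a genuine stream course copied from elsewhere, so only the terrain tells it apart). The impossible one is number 3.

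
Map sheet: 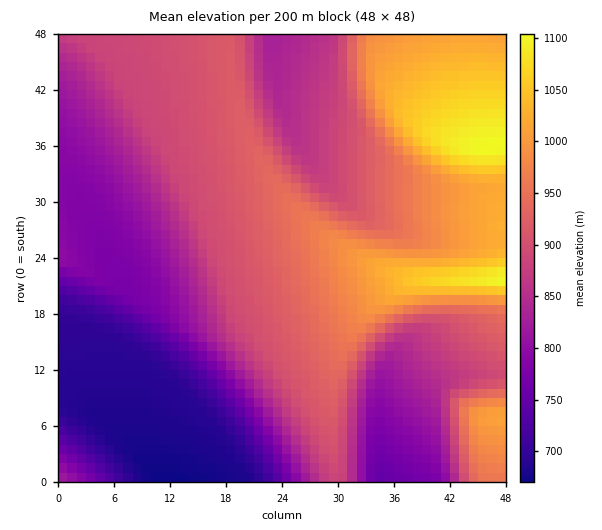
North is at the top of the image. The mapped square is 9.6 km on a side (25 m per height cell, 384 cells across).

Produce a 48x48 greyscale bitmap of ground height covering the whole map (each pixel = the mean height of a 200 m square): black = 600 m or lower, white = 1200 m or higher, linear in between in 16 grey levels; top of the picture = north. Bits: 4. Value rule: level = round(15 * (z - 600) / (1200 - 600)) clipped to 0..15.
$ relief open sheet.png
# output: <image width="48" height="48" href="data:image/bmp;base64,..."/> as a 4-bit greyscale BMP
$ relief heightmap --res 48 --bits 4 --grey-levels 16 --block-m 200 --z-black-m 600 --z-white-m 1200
<image width="48" height="48" href="data:image/bmp;base64,Qk32BAAAAAAAAHYAAAAoAAAAMAAAADAAAAABAAQAAAAAAIAEAAATCwAAEwsAABAAAAAAAAAAAAAAABEREQAiIiIAMzMzAERERABVVVUAZmZmAHd3dwCIiIgAmZmZAKqqqgC7u7sAzMzMAN3d3QDu7u4A////AFVUQzIiIiIiIiIiM0Vmd3ZURERERWeJmVVEMyIiIiIiIiIjNEVmd3ZUREREVWiZmURDMyIiIiIiIiIjNFZnd3ZURERFVXiZmUQzMiIiIiIiIiIzRFZ3eHZUREVVVniZqjMzIiIiIiIiIiM0RWZ3iHZURFVVVniaqjMiIiIiIiIiIiM0VWd3iHZVRVVVVnmqqjIiIiIiIiIiIjNEVmd4iHZVVVVVZomqqiIiIiIiIiIiIzRFZneIiIdlVVVVZomqqiIiIiIiIiIiMzRVZ3eIiIdlVVVWZ4mZqiIiIiIiIiIjM0VWZ3iIiIdlVVVmZ3iImSIiIiIiIiIzNEVmd4iIiIdlVVZmZnd3iCIiIiIiIiMzRFVnd4iIiIh2VWZmZnd3dyIiIiIiIjM0RVZneIiIiJh2ZmZmZ3d3eCIiIiIiMzNEVWZ3eIiIiZiHZmZmd3d3iCIiIiIjMzRFVmd3iIiImZmHdmZnd3eIiCIiIiMzNERVZnd4iIiImZmYd2Z3d3iIiCIiIzMzREVWZ3d4iIiImZmZiHd3d4iIiCIjMzNERFVWZ3eIiIiJmZmqmYiIiIiIiDMzMzRERVVWZ3eIiIiJmZmqqpmZiImZmTMzNEREVVVmd3eIiIiZmZqqqqqqqqqqqjNEREREVVVmd3iIiIiZmZqqq7u7u7u7u0RERERFVVZmd3iIiIiZmaqqq7u8zMzMzEVVRERFVVZnd3iIiImZmaqqu7u7u8zMzFVVRERVVVZnd4iIiImZmaqqq7u7u7u7vFVVREVVVWZnd4iIiImZmqqqqqqqqqqru1VVRFVVVWZ3d4iIiJmZmqqpmZmZqqqqu1VVVVVVVmZ3eIiIiJmZmZmZmZmZqqqqu1VVVVVVVmd3eIiIiJmZmZiIiJmZqqqqu1VVVVVVZmd3eIiIiJmZmIiIiJmZqqqqu1VVVVVVZnd3eIiIiZmYiIiIiZmZqqqqu1VVVVVWZnd3iIiIiZmIh3iIiZmZqqqqq1VVVVVmZ3d3iIiIiZiHd3iIiZmZqqqqq1VVVVVmZ3d3iIiIiIh3d3iIiZmZqqq7u1VVVVZmd3d4iIiIiId3d3iIiZmaq7u7u1VVVWZmd3d4iIiIiHd3d3iIiZmqu8zMzFVVVWZnd3d4iIiIh3d3d3iIiZq7zMzN3VVVVmZ3d3d4iIiIh3Znd3iIiau8zMzN3VVVZmZ3d3d4iIiId2Znd3iImqvMzMzMzFVVZmd3d3eIiIiIdmZnd3eJmrvMzMzMzFVWZmd3d3eIiIiHdmZnd3iJq7u8zMzMzFVmZnd3d3eIiIiHZmZnd3iJq7u7zMzMzFZmZ3d3d3eIiIiHZmZnd3iaq7u7u8zMzFZmZ3d3d3eIiIh3ZmZnd3iaq7u7u7u7u2Zmd3d3d3iIiIh3ZmZnd3iaqru7u7u7u2Znd3d3d3iIiIh2ZmZmd3iaqqu7u7u7u2Z3d3d3d3iIiIh2ZmZmd3iaqqq7u7u7u2d3d3d3d3iIiIh2ZmZmZ3iaqqqqu7u7u3d3d3d3d3iIiIh2ZmZmZ3iaqqqqqqqqqg=="/>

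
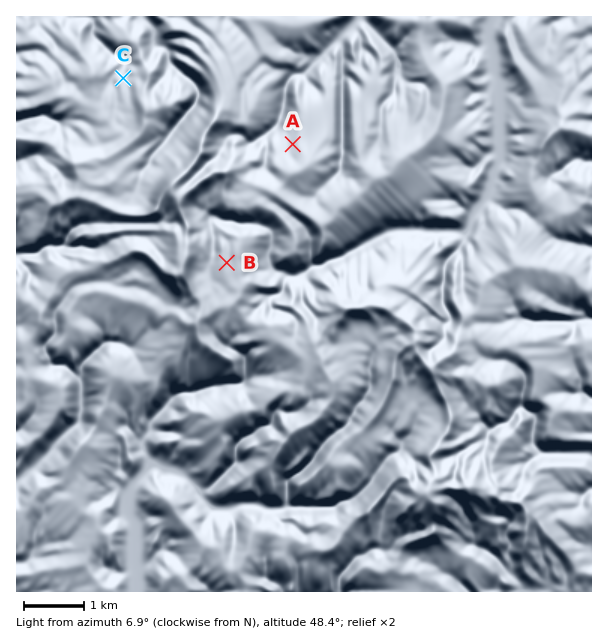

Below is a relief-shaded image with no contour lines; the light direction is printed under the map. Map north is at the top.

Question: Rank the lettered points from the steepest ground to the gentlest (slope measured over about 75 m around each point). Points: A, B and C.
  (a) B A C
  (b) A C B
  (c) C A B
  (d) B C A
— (b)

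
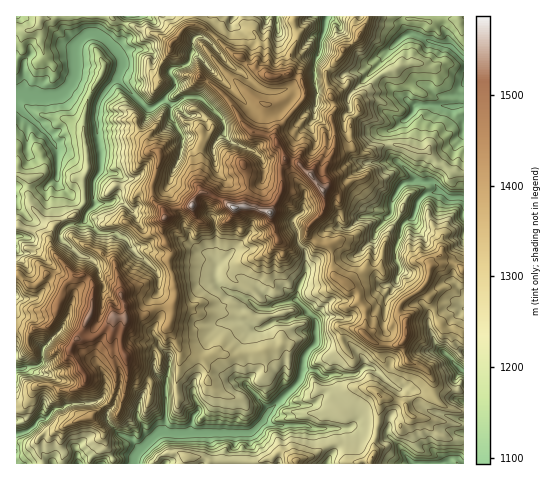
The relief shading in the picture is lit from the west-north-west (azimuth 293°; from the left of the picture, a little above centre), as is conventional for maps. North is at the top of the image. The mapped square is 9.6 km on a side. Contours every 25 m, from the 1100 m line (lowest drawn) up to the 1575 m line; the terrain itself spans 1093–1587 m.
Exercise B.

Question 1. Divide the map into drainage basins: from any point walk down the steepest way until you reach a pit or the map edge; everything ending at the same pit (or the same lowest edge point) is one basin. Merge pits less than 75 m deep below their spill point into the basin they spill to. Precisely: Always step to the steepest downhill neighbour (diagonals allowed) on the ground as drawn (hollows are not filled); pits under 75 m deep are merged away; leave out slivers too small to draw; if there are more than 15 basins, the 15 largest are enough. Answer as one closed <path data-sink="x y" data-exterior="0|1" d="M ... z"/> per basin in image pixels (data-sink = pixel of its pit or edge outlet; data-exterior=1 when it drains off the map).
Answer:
<path data-sink="134 463" data-exterior="1" d="M285 158l-4 9 1 22-12 23-15-5-23 0-23-14-8-1-5 4-4 10-14 1-13 8-3 17 3 11 6 8-3 9 7 28-1 16-2 2-18 3-10 7-30 2-4 18 2 19 4 19-2 18-5 10-18 15-16 4-22 11-7 0-7 5-2 7 6 20 327 0 4-10 0-14 5-17 2-25 16 2 9 4 10-8 16-1 2-13-3-6-8-9-16-6-5-18-4 2-21-1-15-11 4-18-2-9-5-5 0-8-4-5-21-11-3-31-3-2-13-3-7-6 1-10 15-16 0-16-12-17-15-14z"/><path data-sink="17 95" data-exterior="1" d="M194 16l-178 1 0 257 13 12 6 0 12-12 8 1 11 8 8-7 8-1 9 5 2 5-1 24-14 27 0 3 17-2 18-20 31-1 10-7 18-3 3-6 0-12-7-28 3-9-6-8-3-11 1-12 6-9 9-4 14-1 5-11 9-3 19 10 7 5 23 0 15 5 11-19 0-26 3-10-8-16-1-9 28-33 0-16-4-5-11-5-11 4-17-4-19-16-13-7-20-20-14-5z"/><path data-sink="463 199" data-exterior="1" d="M396 144l-14 2-14 8-6 0-8-5-20 2-10 18 2 13-3 8 2 13-1 6-16 19 0 7 3 3 7 4 10 2 3 2 3 31 23 13 2 3 0 8 6 7 1 12-4 13 10 9 10 3 16 0 6-5 3-7-1-12-6-6-1-8 4-6 15-10 8-7 6-18 22-3 10 6 0-95-12-3-13-7-12-14-10 1z"/><path data-sink="463 59" data-exterior="1" d="M463 16l-95 1-9 19-16 14-1 5-16 16 0 12 8 21 0 6-3 6 3 14 0 21 20-2 8 5 6 0 14-8 14-2 21 7 10-1 12 14 13 7 12 2z"/><path data-sink="327 17" data-exterior="1" d="M368 16l-73 0-1 2 4 18-8 19-1 19 13 7 2 16-27 30-2 11 9 20 13 4 15 14 10 14 4-4-2-17 10-22 0-17-3-10 3-16-8-21 0-12 16-16 1-5 16-14 8-15z"/><path data-sink="17 434" data-exterior="1" d="M113 317l-15 17-6 4-15 0-7 11 15 26 0 7-5 5-13 3-8-1-9-4-11 0-5 4-3 8-6 7-9 1 1 59 25 0-5-20 3-8 6-4 7 0 22-11 16-4 18-15 7-20-6-39z"/><path data-sink="22 369" data-exterior="0" d="M84 275l-10 1-10 10-10 32-6 8-14 3-5 3-13-2 1 74 8 0 6-7 3-8 5-4 11 0 9 4 12 1 9-3 5-5 0-7-15-25 12-20 10-21 1-24z"/><path data-sink="448 463" data-exterior="1" d="M433 393l-3 3-14 0-10 8-9-4-16-2-10 66 93-1 0-51-23-8-6-6z"/><path data-sink="462 370" data-exterior="0" d="M421 288l-18 13-4 6 1 8 6 6 1 12-5 9 4 16 3 4 9 3 11 7 5 10 0 14 7 8 22 8 1-79-9-4-10 0-5-4-11-27z"/><path data-sink="277 17" data-exterior="1" d="M294 16l-99 0-2 9 15 5 20 20 13 7 19 16 17 4 10-3 3-3 0-16 8-19-4-14z"/><path data-sink="17 295" data-exterior="1" d="M53 274l-6 0-12 12-6 0-10-11-3 1 1 54 12 2 5-3 14-3 4-4 11-34 3-4z"/>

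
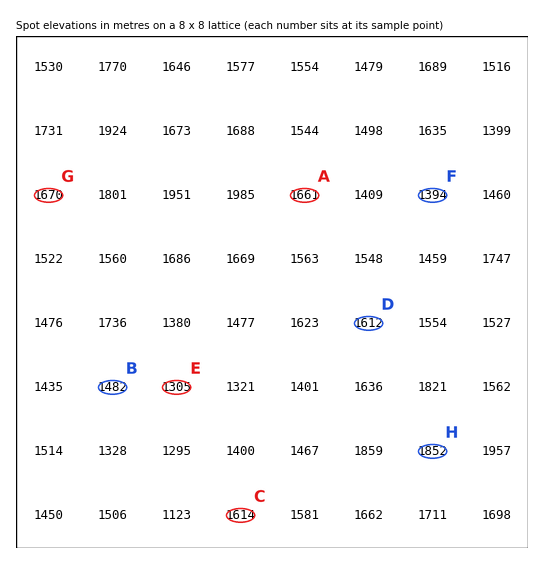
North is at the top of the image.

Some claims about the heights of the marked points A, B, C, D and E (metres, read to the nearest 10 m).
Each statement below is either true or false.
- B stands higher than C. false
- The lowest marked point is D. false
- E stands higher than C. false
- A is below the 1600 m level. false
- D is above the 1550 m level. true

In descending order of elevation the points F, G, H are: H G F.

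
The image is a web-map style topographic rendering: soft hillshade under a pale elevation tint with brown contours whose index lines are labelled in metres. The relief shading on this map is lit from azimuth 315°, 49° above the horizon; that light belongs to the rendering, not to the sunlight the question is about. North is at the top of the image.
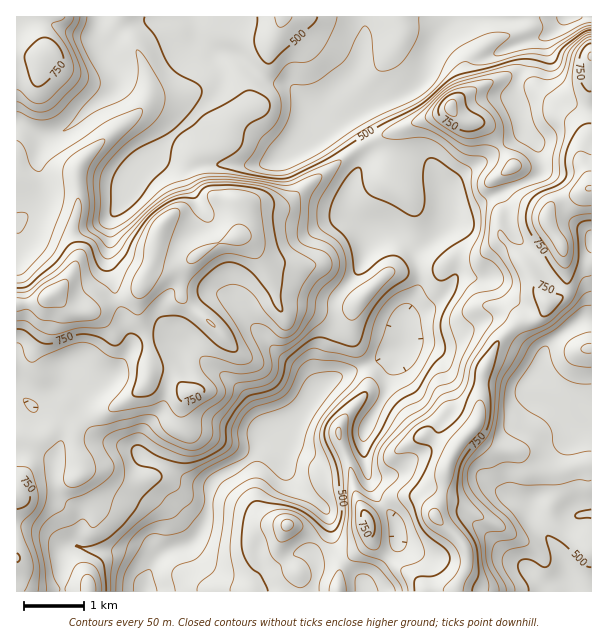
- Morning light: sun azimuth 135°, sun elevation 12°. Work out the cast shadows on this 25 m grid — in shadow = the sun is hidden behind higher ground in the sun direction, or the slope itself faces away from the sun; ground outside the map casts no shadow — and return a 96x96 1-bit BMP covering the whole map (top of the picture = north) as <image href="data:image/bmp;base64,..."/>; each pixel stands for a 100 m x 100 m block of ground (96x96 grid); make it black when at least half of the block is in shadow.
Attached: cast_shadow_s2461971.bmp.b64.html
<image width="96" height="96" href="data:image/bmp;base64,Qk2+BAAAAAAAAD4AAAAoAAAAYAAAAGAAAAABAAEAAAAAAIAEAAATCwAAEwsAAAIAAAAAAAAA////AAAAAAAAAAAAAAAYAeAAAAAAAAAAAAAYAMEAAAAAYAAAAAA4AAOAAAAAYAAAAAA4AAPAAAAAYAAAAAAQAAPAAAAAAAAAAAAAAAHAAAAAAAAAAAAAAAAAAAAAAAABgAAAAAAAAAAAAAAB+AAHAAAAAAAAAAAB+AAPgAAAAAAAAAAB+AAPgAAAAAAAAAAA/DgfwCAAAAAAAAAA/Hw/wDAAAAAAAAAA/P8/wHgAAAAAAAAA/P9/wHwAAAAAAAAA//7/gHwAAAAAAAAA//z/n+AAAAAAAAAA//H/P+AAAAAAAAAAf4H/P/AAAAAAAAAAfwP/P/gAAAAAAAAAPgP+P/wAAAAAAAAAGAf+OH4AAAAAAAAAAAf8fD8AAAAAAAAAAA/4fh8AAAAAAAAAAA/wfweAAAAAAAAAAA/4/8PAAAAAAAAAAB/4/+PAAAAAAAAAAA/8//PgAAAAAAAAAAP8//vwAAAAAAAAAAP+f/34AAAAAAAAAAP+f//4AAAAAAAAAAP/P//4AAAAAcAAAAP/v//4AAAAAeAAAAP////4AAAAAfAAAAP////4AAAAAPgAAAH////4AAAAAPgAAAB////4AAAAAHgAAAAH///8AAAAABgAAAAAP//8AAAAABAAAAAAH//+AAAAAAAAAAAAD//+ABAAAAAAAAAAB///ABwAAAAAAAAAB///AB8AAAAAAAAAA///gB4AAAAAAAAAAf//wAQAAAAAAAAAAf//wAAAAAAAAAAAAP/HAAAAAAAAAAAAAH/gAAAAAAAAAAAAAH/4AAD4AAAAAAAAAD//4AD8ACAAAAABwAP/8AD+AHAAAAAA4AH/8AD/AHAAAAAA8ADz4AD/gPgAAAAA+AAAgAD/gfgAAAAAfAAAAAD/w/gAAAAAfgAAAAD/w/gAAAAAPAIYAAD/4/wAAAAAEAMcAAD/8/wAAAAAAAG+AAD/h/4AAAAAAAB/AAD/B/4AAAAAAAB/AAD/j/8AAAAAAAB/DgD/h/+AAAAAAAD/HgA/h//AAAAAAAD/HwADh//gAAAAAAD/vwADh//+AAAAAAD//4ABB///HAAAAAD4f/AAB/////4AAAD4f/wAB/////+AAAB8f/4AB//////AAAA/H/4AA//////wAAA/j/4Bg//////4AAAfx/gDwf/////8AAAH5/gH4P//8P/+AAABx/gH+AP/wH//gAAAD/gH/AP/AD//wAAAD/gD/gH4AA//+AAAD/wA/gAAAAP//gAAD/gAPwAAAAB//8AABwAAD8AAAAAf//wAAAAAA+AAAAAH//4AAAAAAGAAAAAD//8AAAAAAAAAAAAB//+AAAAAAAAAAAAAf//gAAAAAAAAAAAAP//4AHAAAAAAAAAAH//+APwAAAAAAAAAD///gfwAAAAAAAAAD///5/wAAAAAAAAAD/////4AAAAAAAAAH/////4AAAAAAAAAH/////8AAAAAAAAAH/////8AAAAAAAAAP//+P/8AAAAAAAAAP//8P/8AAAAAAAAAPA/gP/8AAAAAAAAAAAAAf/8="/>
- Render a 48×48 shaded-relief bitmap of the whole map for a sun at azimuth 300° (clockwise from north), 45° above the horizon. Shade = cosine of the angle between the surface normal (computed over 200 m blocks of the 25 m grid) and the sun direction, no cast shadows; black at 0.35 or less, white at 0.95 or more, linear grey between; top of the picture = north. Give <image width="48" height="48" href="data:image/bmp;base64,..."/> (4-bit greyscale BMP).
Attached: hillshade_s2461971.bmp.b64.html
<image width="48" height="48" href="data:image/bmp;base64,Qk32BAAAAAAAAHYAAAAoAAAAMAAAADAAAAABAAQAAAAAAIAEAAATCwAAEwsAABAAAAAAAAAAAAAAABEREQAiIiIAMzMzAERERABVVVUAZmZmAHd3dwCIiIgAmZmZAKqqqgC7u7sAzMzMAN3d3QDu7u4A////AGRIu2AEeru7u7qqqJy2aarNu6VFRXeImVM3u2EUeru7u7qqqYu3aKvLvLcjRoh4mUMnqoUzabu7zLqqmZq6d5u7u8gRRoh4mkM2mYZEV4m8zLqpd5q8p2m7qqcRRXd5qkNGeHUzRneL3cu6ZXnNyEe7mZU0VWeJmkNGeIZDNXZpzdzNpVjf2Ee8qGVnZWmZmUNGZ4dlRWZXvdzNplnv6Wi8tld2ZomYiUNGZnd2ZWZXvdyqmZre6au8uFVWeImXeFRYdVZ3dmZWrNyYm6veu93cuDNWeHiIiHZ5l1VXiGVEesuYq7vdmszdySFXeIeIiJh5qXZWiYYxJZqZq8zLnMqs2yBGd4iJmZiJqXZWiYZBAUiZm8y5juuazHAWeHeJqpmImGVWiYdjECaJm921bf7KrLQCeIiJmZmZmHVEeZh1ICaJmt/US//9q9sgSJiImZmZmZdUWKhkIANoic/4ON7u281wJ4mZmZmZmauWVpljIAE0aK39db3e7c2hFomZmZmZmavLdYqFMhEhJYvex4ze7d6iBYmZmZiImZrNp3qXVUQhA3it2orO7e60A4mZiJh4mZmsuHmYd2UxAld5uom97e/VEViph5hmeZiKuXiYh3VCEVZmZoms3d/pMTerqKlkV4h4qHiZl2VlIDd3VGib3M39YyScy5l0NGd3iHiZl1aIQBaIU1ibzLvetjE4vIiHVVV4d3iahmiZYRWIU0eazcqsy4UBaZmHeHZ4ZoiId4mpdDWJYiaKveyru7pQFN23aIiZZXhmeImpdDR7pBNpq93LzLuVIe/rdom8lWdVeJmYdTJIylNIqbzM3bqYU+7+pnrNuHdTV4mYd1QkrKZYqZuqzLmoVM3v11rdyYmENXiHiIYze8l5uqupq6qnRKve2Vnu2XmpZmZmeJhkabqZu7zbqquoIqrNuWnv+3eauoZVVoh2eZqYmrztqrqnMZq9pUnf/oaJu6dVVFZ4iJmYiazuu8uWQpm8tRWu/9h5qqdVVDV4iImHeKvezN2XZJmsthSL7/27u6h2ZTRomYmHeKu8zO7Kl4mrtiSJve3u26mHmmNYmpmHeKzJit7u24mrtiR5m8zdypiK3sdGmqmHeJvchnvv7om8xyJomaqqqYiKzu2WiqmIiZm9yFje3His22ImiaqZiGVXms7riZmIiYd6uoney4ibzbYzZ5qpmHVFeZve25h3iIZWeJrO24d4rMt0RXmamYdUWJms7tuoh3dURpq8zJdVeby5ZWeZqZh0R4mZve7u2oh1V6u7u5dDRpu7lmeJmqmFV4mZmbzv/5ZmaKu6qphTJGirqHiImqmGZ4iZmJmu/+llaau7uql1M1ebqIiZmamGd3eJmYiJ3/3JeKvNy6mGQ1iaqImZmZmGZ3d4mZh4rdzdyqrP7KqWM2mql4iZmZqXZ3d3iph3m8ub3brf/7uWJHmqiIiZmZqoZnd3ial3iruoirvv/7uVNImZiIiZmZq5dmdniamHeau6mIiu/6qnImmYiJmZmZq6hmZniamHeJqqqpd6zA=="/>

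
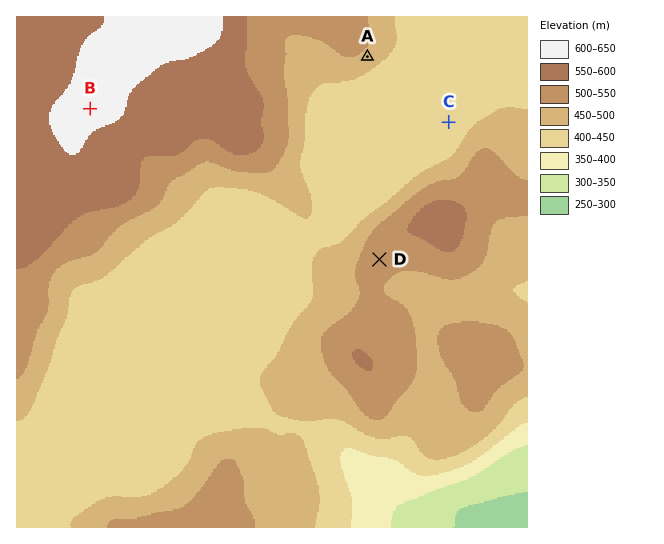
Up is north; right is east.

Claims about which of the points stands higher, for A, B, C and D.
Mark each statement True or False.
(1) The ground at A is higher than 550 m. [False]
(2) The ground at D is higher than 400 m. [True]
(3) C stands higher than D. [False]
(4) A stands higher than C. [True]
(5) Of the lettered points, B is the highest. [True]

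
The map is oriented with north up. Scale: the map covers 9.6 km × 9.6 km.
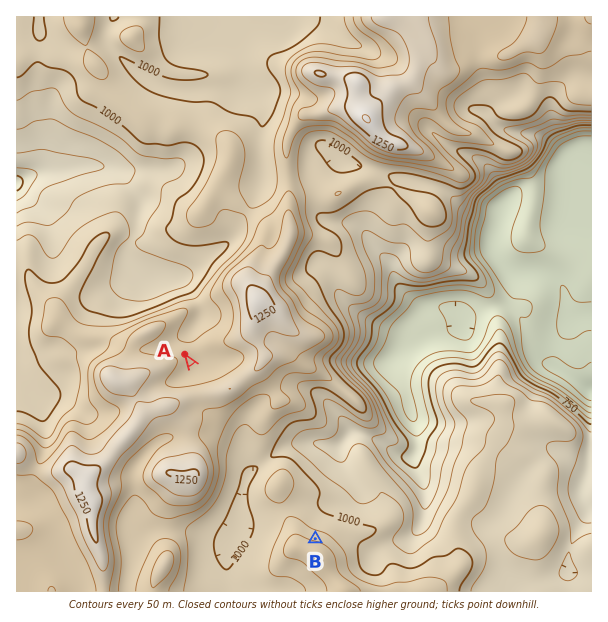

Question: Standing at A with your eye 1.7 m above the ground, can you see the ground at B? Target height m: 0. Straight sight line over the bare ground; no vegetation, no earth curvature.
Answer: no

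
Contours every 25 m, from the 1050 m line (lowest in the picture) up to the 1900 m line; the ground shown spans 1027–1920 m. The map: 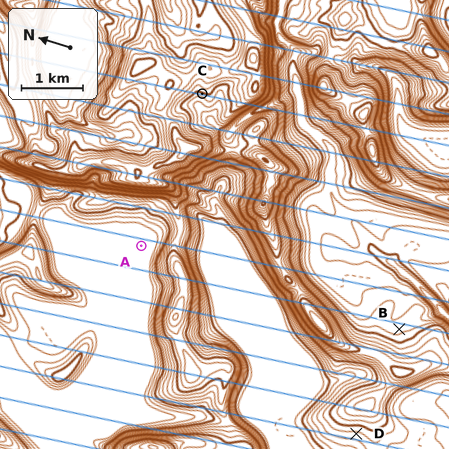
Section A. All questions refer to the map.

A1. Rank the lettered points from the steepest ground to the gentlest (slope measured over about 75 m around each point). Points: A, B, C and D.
C D B A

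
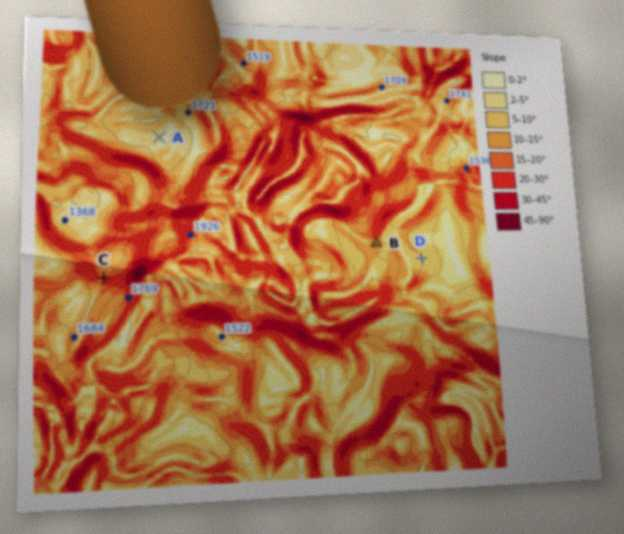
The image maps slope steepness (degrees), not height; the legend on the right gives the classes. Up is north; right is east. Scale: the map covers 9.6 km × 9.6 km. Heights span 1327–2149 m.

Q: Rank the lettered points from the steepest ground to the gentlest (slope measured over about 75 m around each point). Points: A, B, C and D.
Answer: C B D A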